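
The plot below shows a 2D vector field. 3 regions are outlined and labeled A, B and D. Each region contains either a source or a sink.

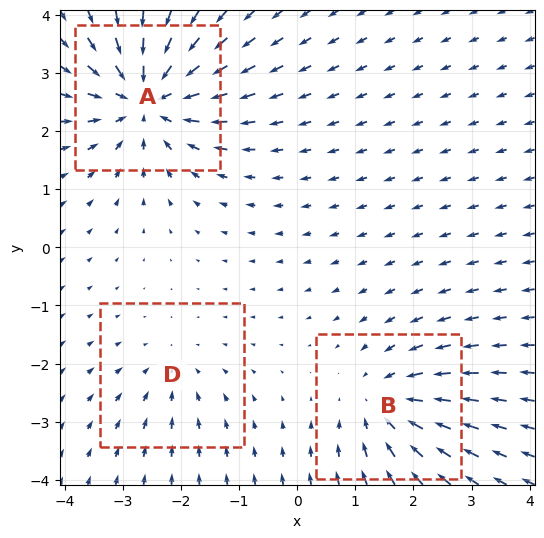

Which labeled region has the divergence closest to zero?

Divergence at each region's feature centre — A: about -5, B: about -3, D: about -2. Region D is closest to zero.

D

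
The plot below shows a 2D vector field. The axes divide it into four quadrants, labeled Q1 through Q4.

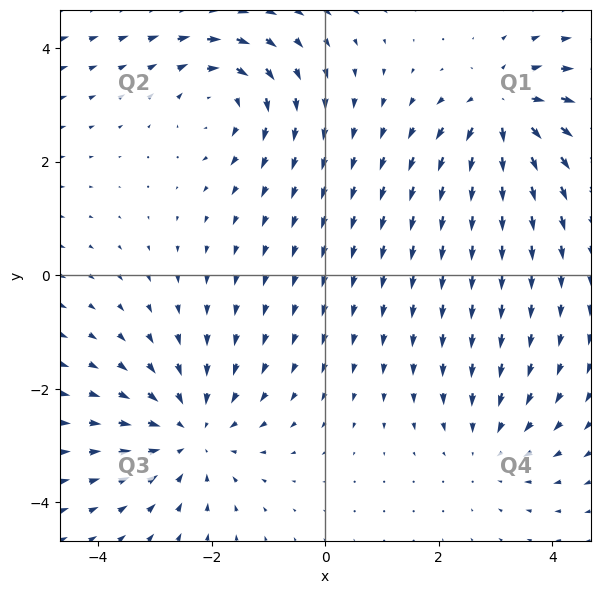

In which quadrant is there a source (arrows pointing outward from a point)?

Q1

The source sits at approximately (3.2, 2.9), which lies in quadrant Q1. The divergence there is about +5, positive as expected for a source.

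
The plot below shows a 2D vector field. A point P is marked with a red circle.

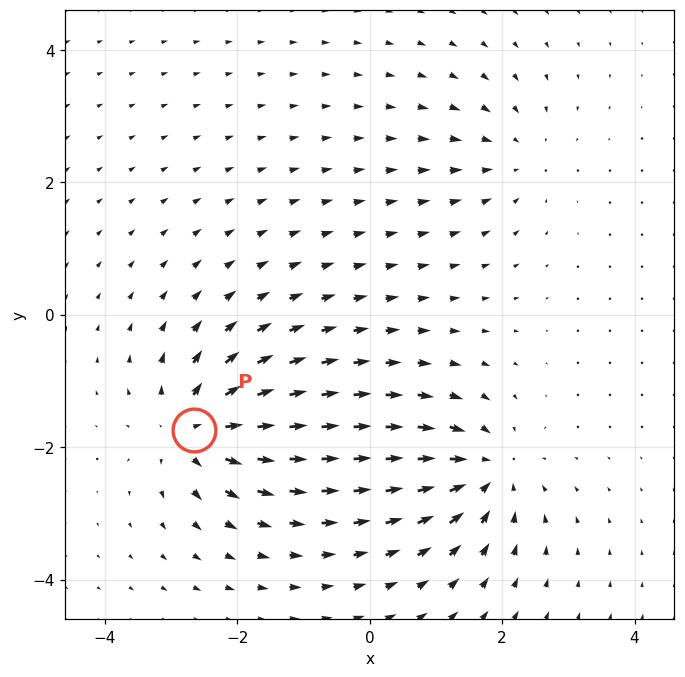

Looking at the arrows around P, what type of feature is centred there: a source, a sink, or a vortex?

source

At P (-2.6, -1.7) the arrows spread outward. Divergence about +7, curl ≈0 — positive divergence with near-zero curl is a source.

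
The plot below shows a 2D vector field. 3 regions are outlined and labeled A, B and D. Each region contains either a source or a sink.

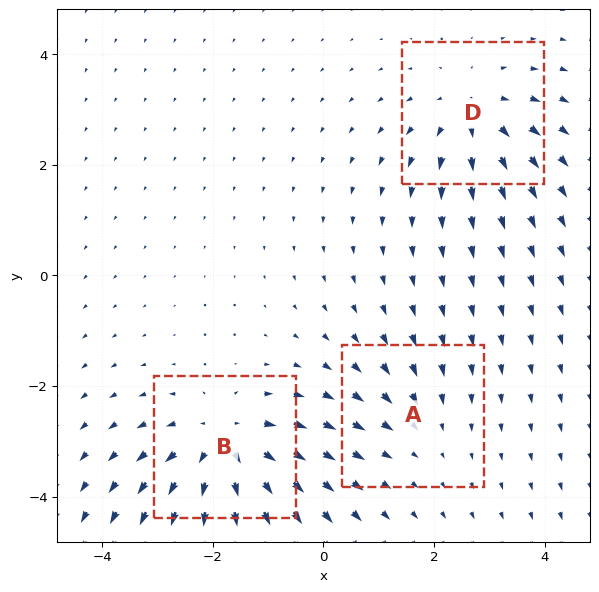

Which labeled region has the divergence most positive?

Divergence at each region's feature centre — A: about -2, B: about +5, D: about +4. Region B is most positive.

B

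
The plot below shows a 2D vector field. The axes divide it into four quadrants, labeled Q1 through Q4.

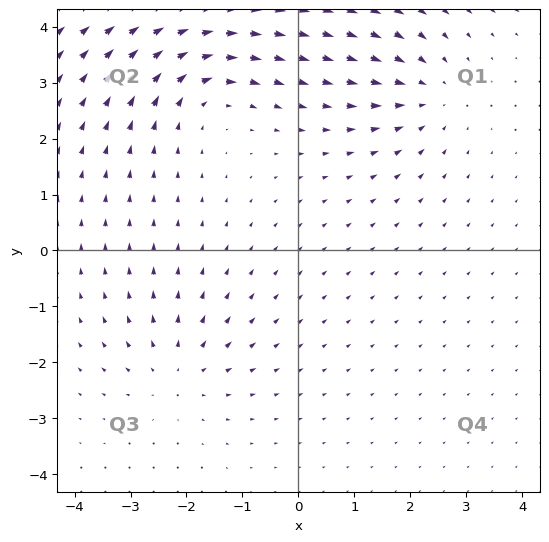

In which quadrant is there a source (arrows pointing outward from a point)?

The source sits at approximately (-2.2, -2.2), which lies in quadrant Q3. The divergence there is about +3, positive as expected for a source.

Q3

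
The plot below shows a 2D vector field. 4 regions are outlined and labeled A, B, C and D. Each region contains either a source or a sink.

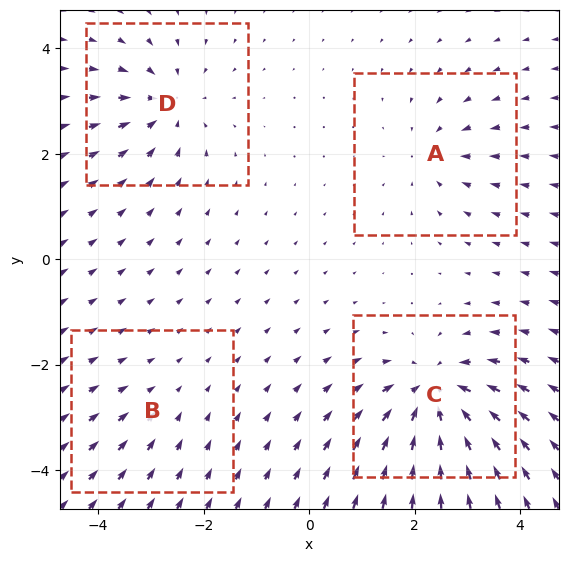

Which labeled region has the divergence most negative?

Divergence at each region's feature centre — A: about -4, B: about -2, C: about -8, D: about -5. Region C is most negative.

C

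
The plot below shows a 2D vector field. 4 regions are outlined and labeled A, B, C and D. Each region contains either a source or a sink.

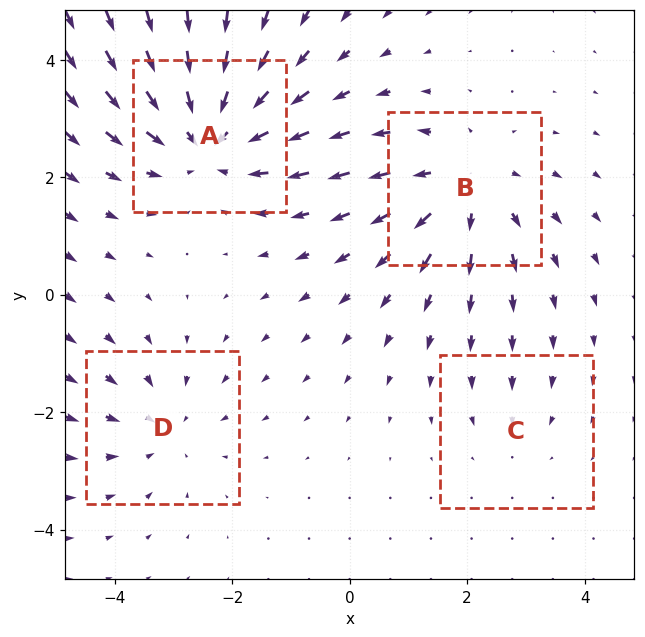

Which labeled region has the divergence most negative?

Divergence at each region's feature centre — A: about -6, B: about +4, C: about -2, D: about -3. Region A is most negative.

A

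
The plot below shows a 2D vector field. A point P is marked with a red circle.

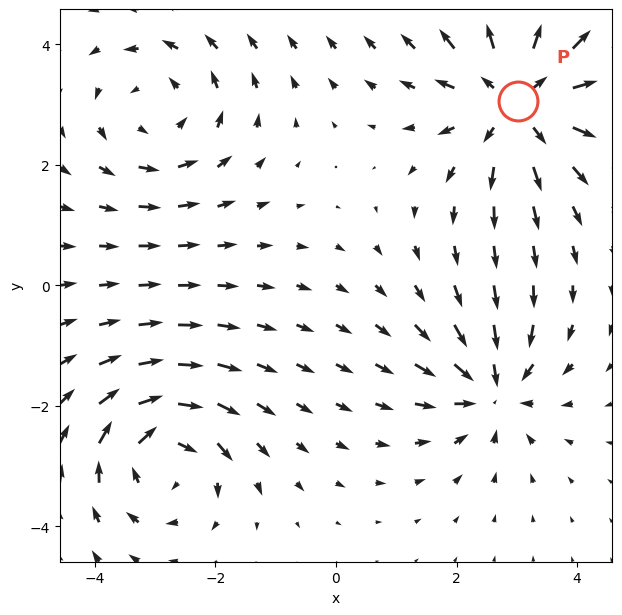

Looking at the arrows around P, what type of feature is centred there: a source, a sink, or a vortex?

At P (3.0, 3.1) the arrows spread outward. Divergence about +4, curl ≈0 — positive divergence with near-zero curl is a source.

source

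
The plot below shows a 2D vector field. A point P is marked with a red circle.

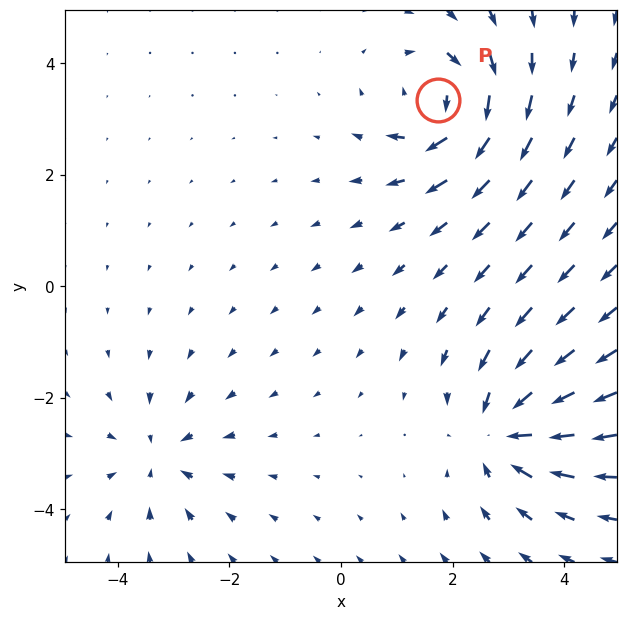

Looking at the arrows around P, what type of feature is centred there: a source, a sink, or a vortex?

vortex

At P (1.7, 3.3) the arrows circulate clockwise. Divergence ≈0, curl about -7 — near-zero divergence with nonzero curl is a vortex.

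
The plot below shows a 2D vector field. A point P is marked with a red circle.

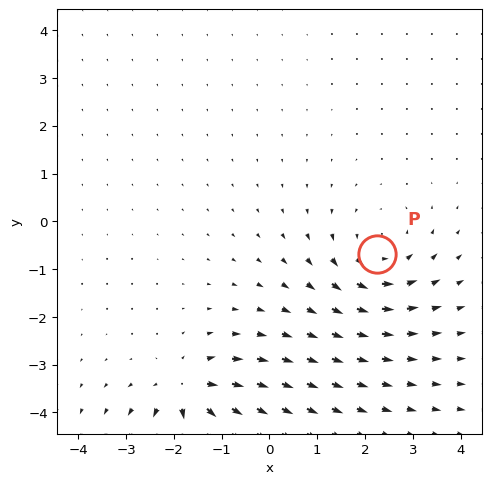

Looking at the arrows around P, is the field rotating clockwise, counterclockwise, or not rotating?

counterclockwise

Near P at (2.3, -0.7) the arrows circulate counterclockwise. The curl (z-component) there is about +3; positive curl means counterclockwise rotation.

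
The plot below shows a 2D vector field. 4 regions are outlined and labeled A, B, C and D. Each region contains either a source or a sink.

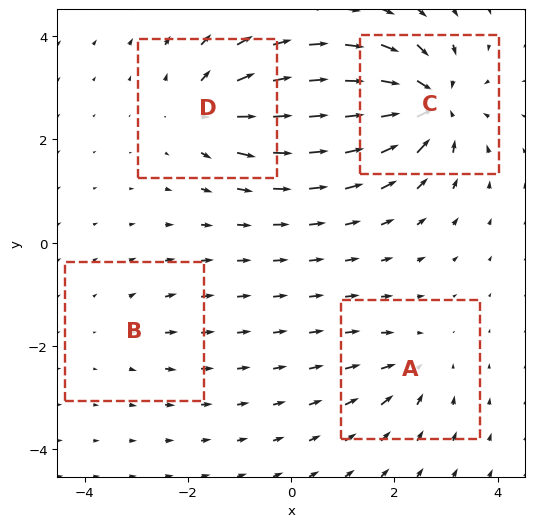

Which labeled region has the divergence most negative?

Divergence at each region's feature centre — A: about -4, B: about +2, C: about -8, D: about +5. Region C is most negative.

C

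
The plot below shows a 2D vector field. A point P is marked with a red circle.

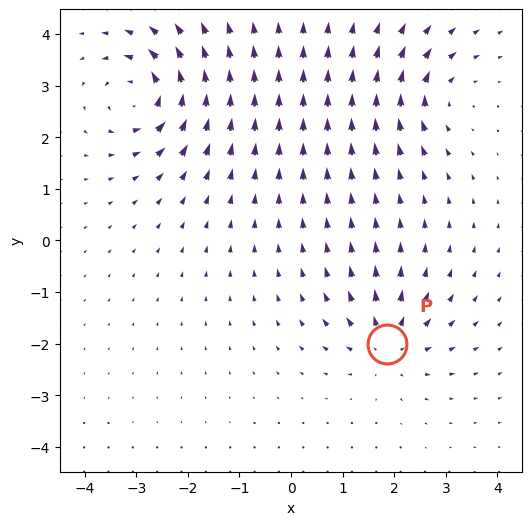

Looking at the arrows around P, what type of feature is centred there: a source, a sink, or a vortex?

source

At P (1.9, -2.0) the arrows spread outward. Divergence about +5, curl ≈0 — positive divergence with near-zero curl is a source.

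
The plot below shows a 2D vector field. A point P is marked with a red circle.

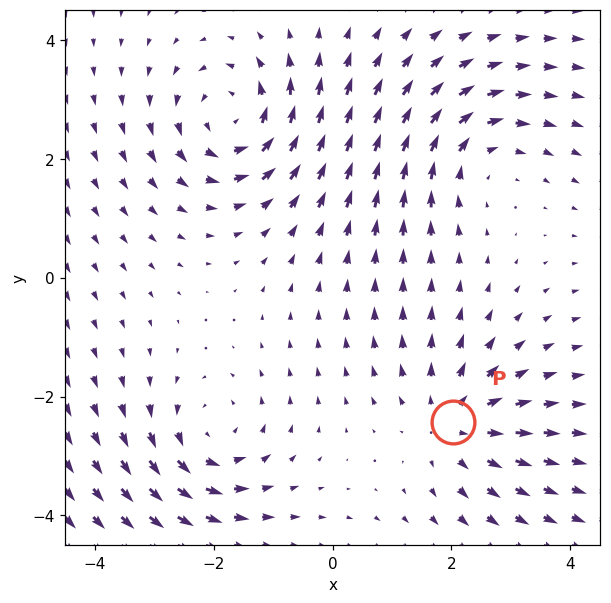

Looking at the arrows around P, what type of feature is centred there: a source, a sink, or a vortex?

At P (2.0, -2.4) the arrows spread outward. Divergence about +3, curl ≈0 — positive divergence with near-zero curl is a source.

source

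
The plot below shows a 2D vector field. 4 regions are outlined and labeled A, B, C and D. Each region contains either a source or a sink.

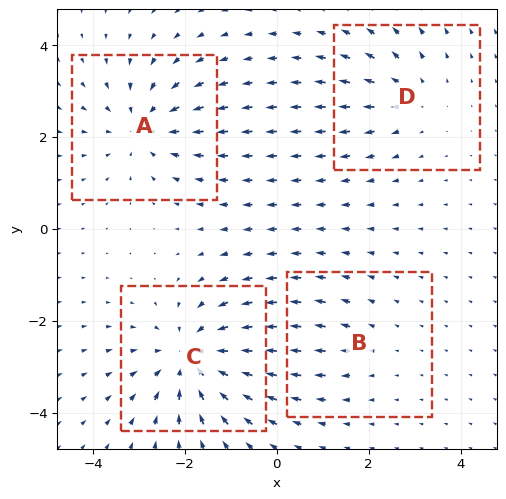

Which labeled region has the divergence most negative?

Divergence at each region's feature centre — A: about -4, B: about +2, C: about -6, D: about +3. Region C is most negative.

C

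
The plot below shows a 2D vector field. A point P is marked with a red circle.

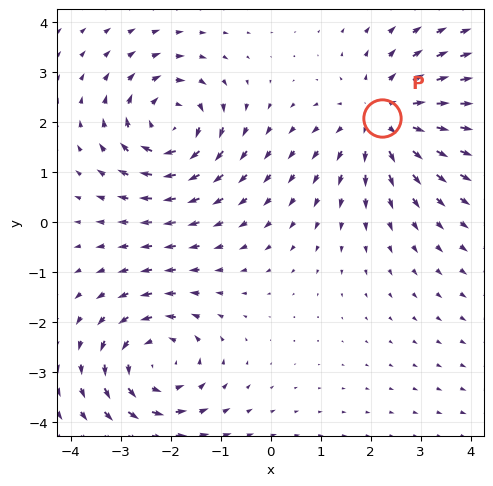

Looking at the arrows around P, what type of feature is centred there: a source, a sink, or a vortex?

source

At P (2.2, 2.1) the arrows spread outward. Divergence about +4, curl ≈0 — positive divergence with near-zero curl is a source.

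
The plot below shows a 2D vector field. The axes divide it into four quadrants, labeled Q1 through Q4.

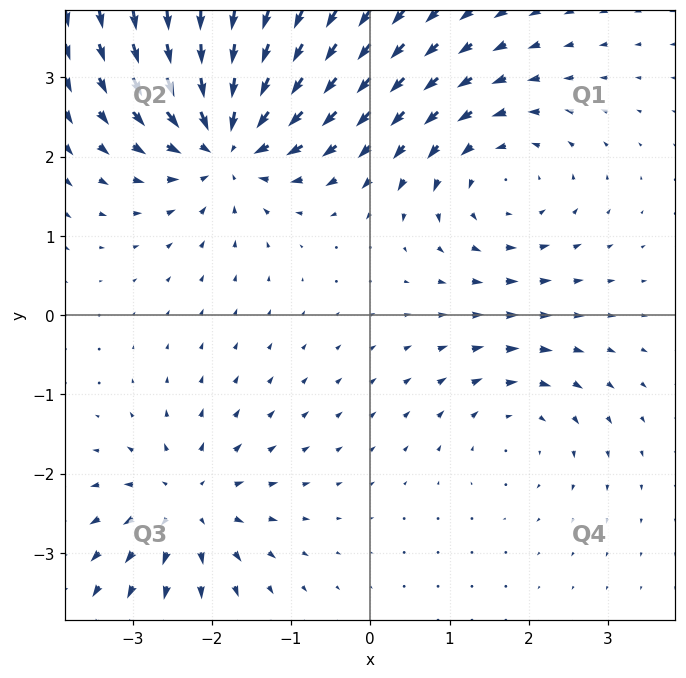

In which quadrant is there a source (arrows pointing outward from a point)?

The source sits at approximately (-2.3, -2.4), which lies in quadrant Q3. The divergence there is about +4, positive as expected for a source.

Q3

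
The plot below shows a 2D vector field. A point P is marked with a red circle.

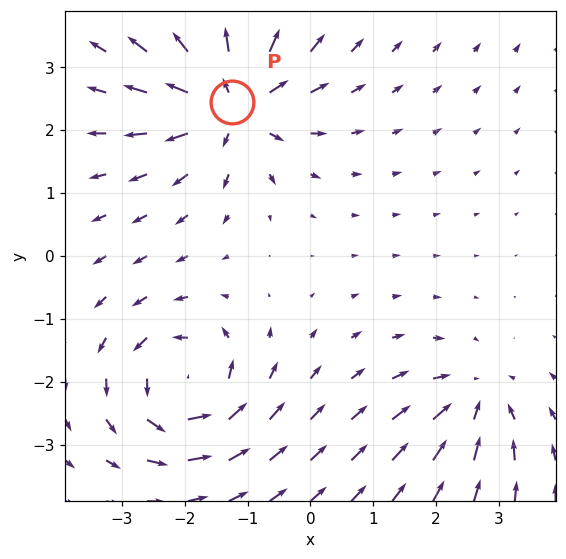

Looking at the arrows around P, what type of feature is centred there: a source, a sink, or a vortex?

source

At P (-1.2, 2.5) the arrows spread outward. Divergence about +7, curl ≈0 — positive divergence with near-zero curl is a source.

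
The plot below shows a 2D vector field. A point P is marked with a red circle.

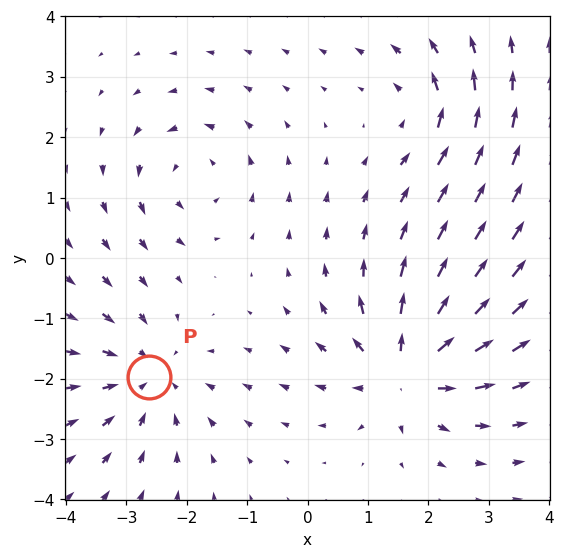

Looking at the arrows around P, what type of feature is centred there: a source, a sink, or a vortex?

sink

At P (-2.6, -2.0) the arrows converge inward. Divergence about -4, curl ≈0 — negative divergence with near-zero curl is a sink.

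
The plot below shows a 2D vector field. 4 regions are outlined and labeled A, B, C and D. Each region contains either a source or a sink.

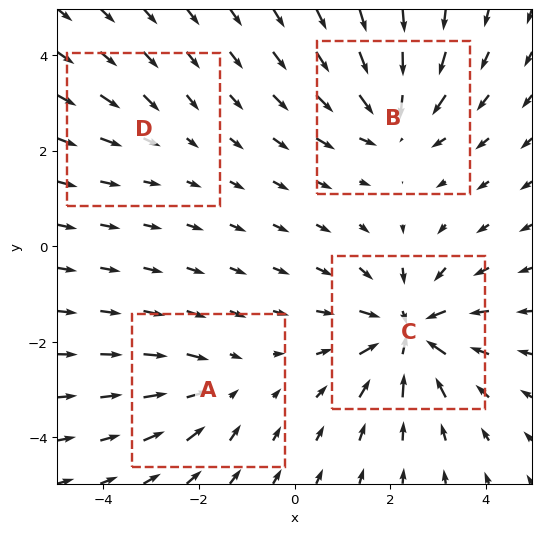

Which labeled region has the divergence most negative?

C

Divergence at each region's feature centre — A: about -3, B: about -5, C: about -7, D: about -2. Region C is most negative.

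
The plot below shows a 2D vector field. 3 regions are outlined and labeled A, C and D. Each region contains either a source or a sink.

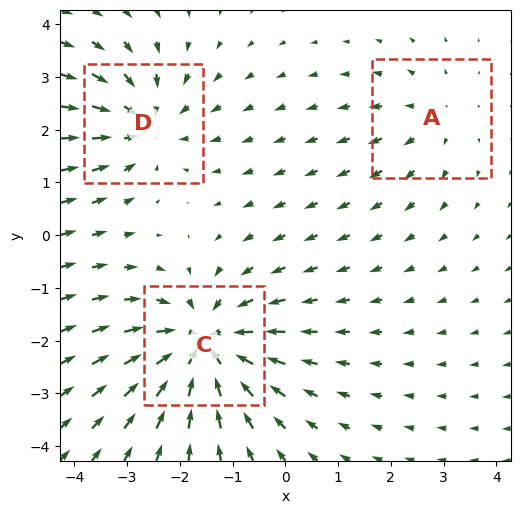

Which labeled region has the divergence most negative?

C

Divergence at each region's feature centre — A: about +2, C: about -4, D: about -3. Region C is most negative.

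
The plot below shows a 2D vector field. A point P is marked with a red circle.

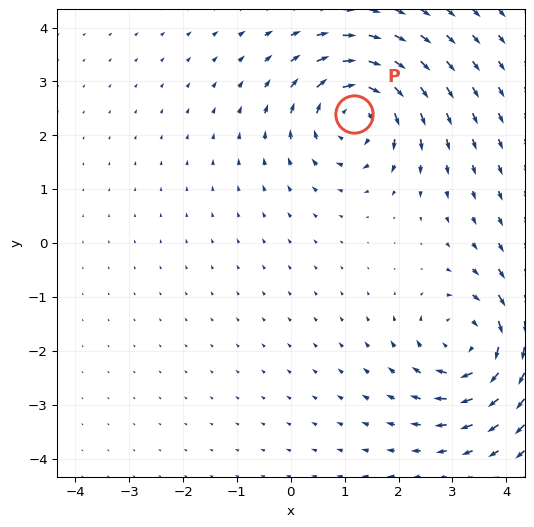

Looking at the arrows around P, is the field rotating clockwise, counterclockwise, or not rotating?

Near P at (1.2, 2.4) the arrows circulate clockwise. The curl (z-component) there is about -5; negative curl means clockwise rotation.

clockwise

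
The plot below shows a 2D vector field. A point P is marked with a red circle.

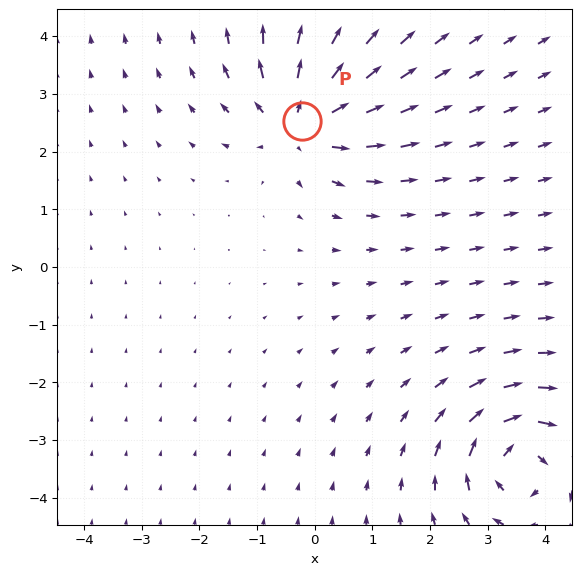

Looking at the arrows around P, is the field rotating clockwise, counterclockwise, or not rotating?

not rotating

Near P at (-0.2, 2.5) the arrows show no circulation. The curl there is ≈0.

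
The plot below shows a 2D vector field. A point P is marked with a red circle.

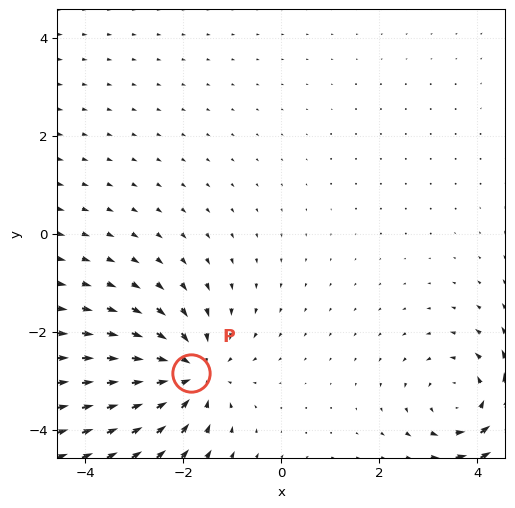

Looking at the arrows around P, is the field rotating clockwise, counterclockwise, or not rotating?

not rotating

Near P at (-1.8, -2.9) the arrows show no circulation. The curl there is ≈0.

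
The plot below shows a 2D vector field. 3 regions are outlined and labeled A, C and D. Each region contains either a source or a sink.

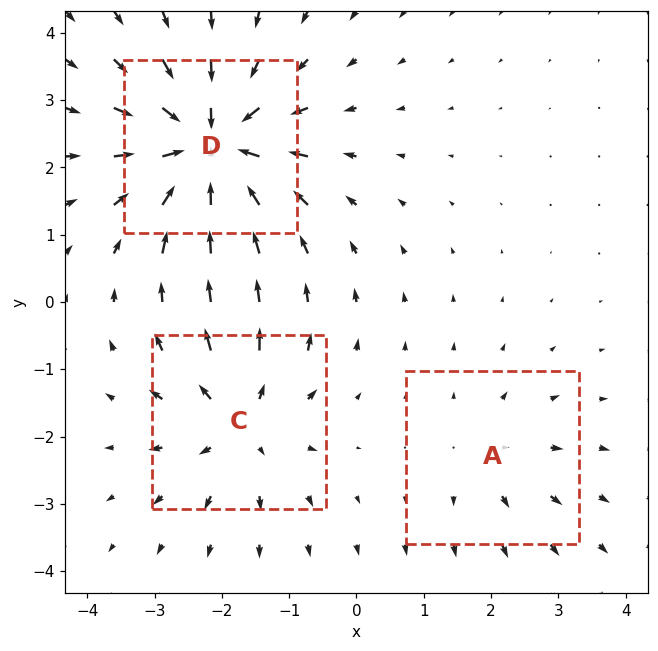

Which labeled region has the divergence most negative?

Divergence at each region's feature centre — A: about +2, C: about +4, D: about -6. Region D is most negative.

D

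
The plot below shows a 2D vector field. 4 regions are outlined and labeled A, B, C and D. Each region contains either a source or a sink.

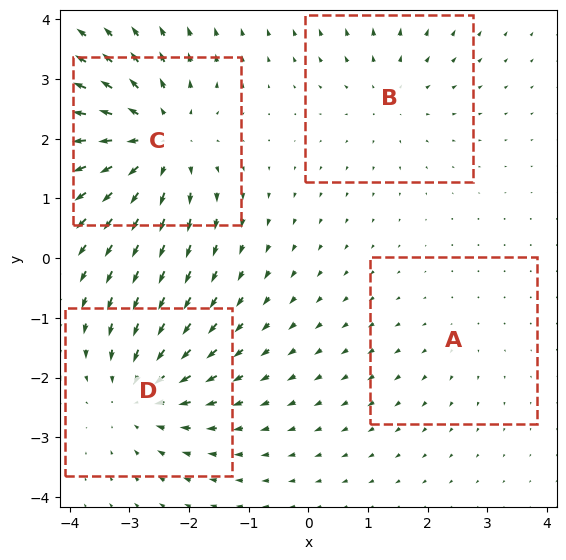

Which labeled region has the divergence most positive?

Divergence at each region's feature centre — A: about +2, B: about +3, C: about +6, D: about -5. Region C is most positive.

C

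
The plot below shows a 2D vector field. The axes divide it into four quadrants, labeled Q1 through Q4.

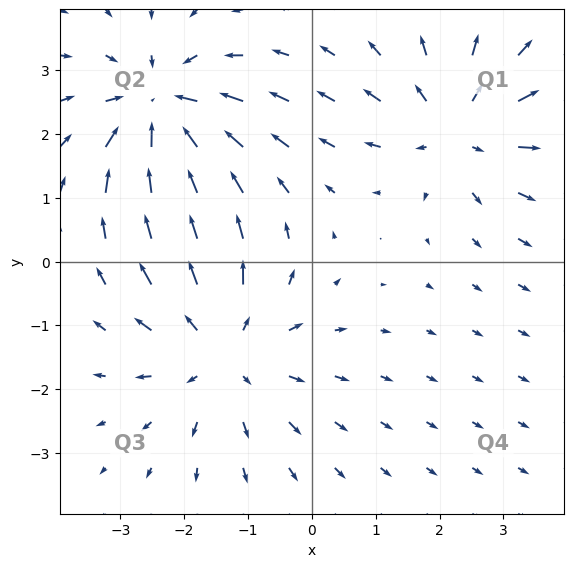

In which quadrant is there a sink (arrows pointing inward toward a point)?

Q2

The sink sits at approximately (-2.4, 2.4), which lies in quadrant Q2. The divergence there is about -5, negative as expected for a sink.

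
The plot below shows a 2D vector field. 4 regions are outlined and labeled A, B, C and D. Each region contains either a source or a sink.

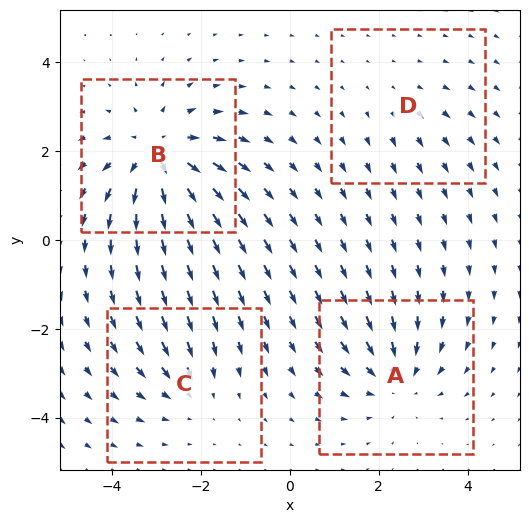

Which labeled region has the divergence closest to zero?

D

Divergence at each region's feature centre — A: about -4, B: about +6, C: about -3, D: about +2. Region D is closest to zero.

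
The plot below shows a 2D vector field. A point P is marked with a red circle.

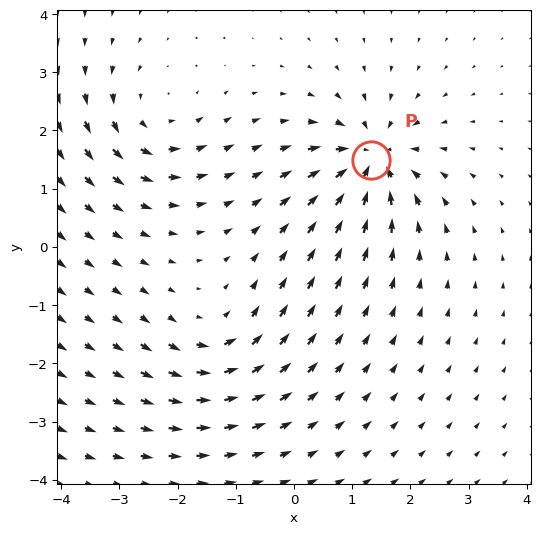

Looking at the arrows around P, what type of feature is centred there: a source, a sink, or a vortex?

At P (1.3, 1.5) the arrows converge inward. Divergence about -6, curl ≈0 — negative divergence with near-zero curl is a sink.

sink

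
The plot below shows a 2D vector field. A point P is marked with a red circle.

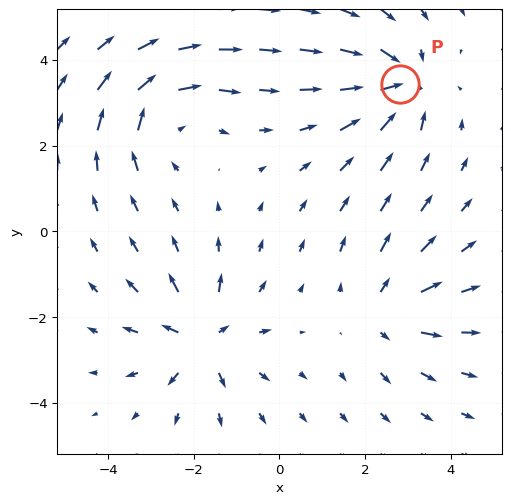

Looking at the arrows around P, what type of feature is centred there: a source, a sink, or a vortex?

At P (2.8, 3.4) the arrows converge inward. Divergence about -4, curl ≈0 — negative divergence with near-zero curl is a sink.

sink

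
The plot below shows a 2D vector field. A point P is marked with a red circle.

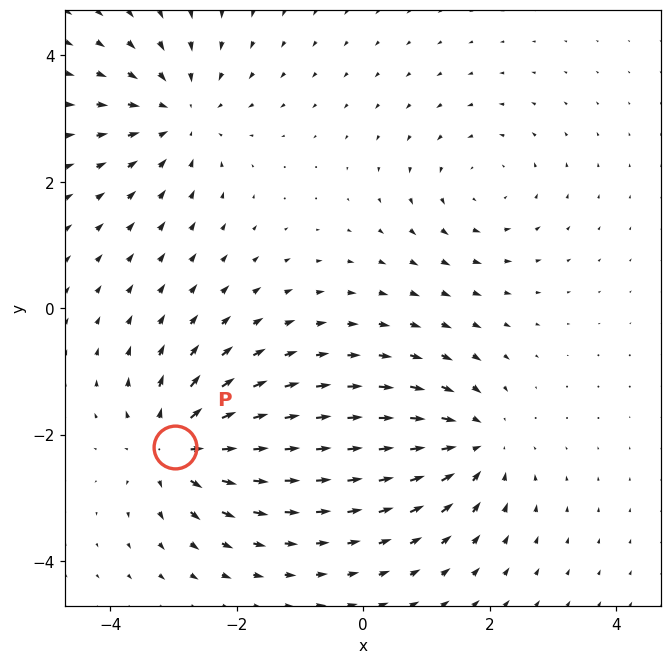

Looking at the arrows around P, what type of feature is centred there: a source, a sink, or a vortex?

source

At P (-3.0, -2.2) the arrows spread outward. Divergence about +5, curl ≈0 — positive divergence with near-zero curl is a source.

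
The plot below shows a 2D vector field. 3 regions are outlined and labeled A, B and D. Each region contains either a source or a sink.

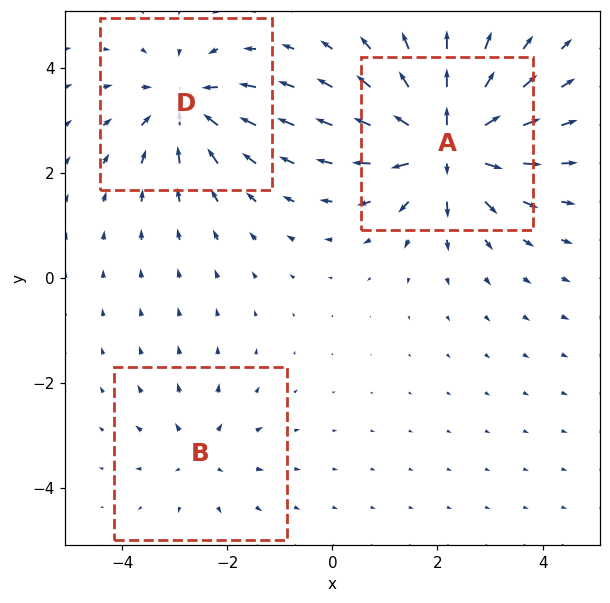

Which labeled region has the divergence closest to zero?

Divergence at each region's feature centre — A: about +6, B: about +2, D: about -4. Region B is closest to zero.

B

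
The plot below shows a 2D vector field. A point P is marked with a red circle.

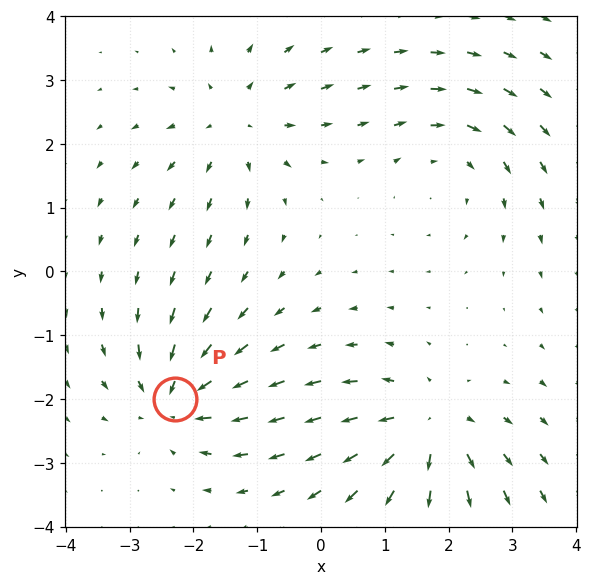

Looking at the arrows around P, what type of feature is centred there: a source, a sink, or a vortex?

At P (-2.3, -2.0) the arrows converge inward. Divergence about -5, curl ≈0 — negative divergence with near-zero curl is a sink.

sink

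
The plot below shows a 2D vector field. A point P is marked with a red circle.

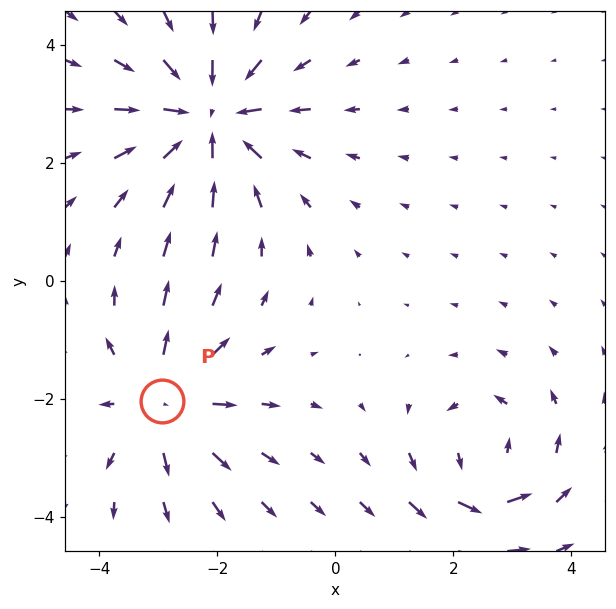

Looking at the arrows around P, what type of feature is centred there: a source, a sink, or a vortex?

source

At P (-2.9, -2.0) the arrows spread outward. Divergence about +4, curl ≈0 — positive divergence with near-zero curl is a source.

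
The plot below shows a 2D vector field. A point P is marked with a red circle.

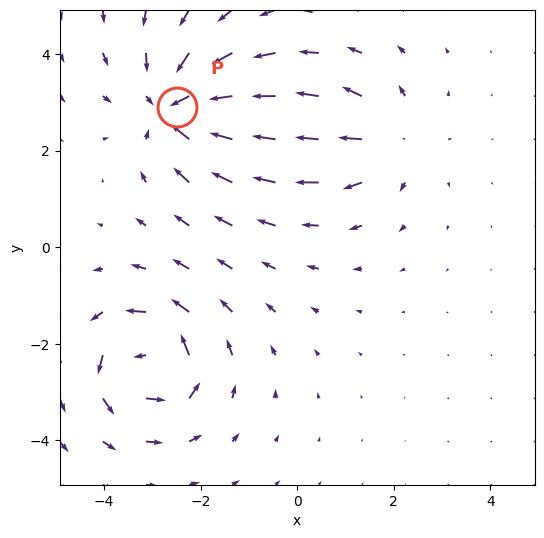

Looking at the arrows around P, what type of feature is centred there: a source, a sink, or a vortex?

sink

At P (-2.5, 2.9) the arrows converge inward. Divergence about -5, curl ≈0 — negative divergence with near-zero curl is a sink.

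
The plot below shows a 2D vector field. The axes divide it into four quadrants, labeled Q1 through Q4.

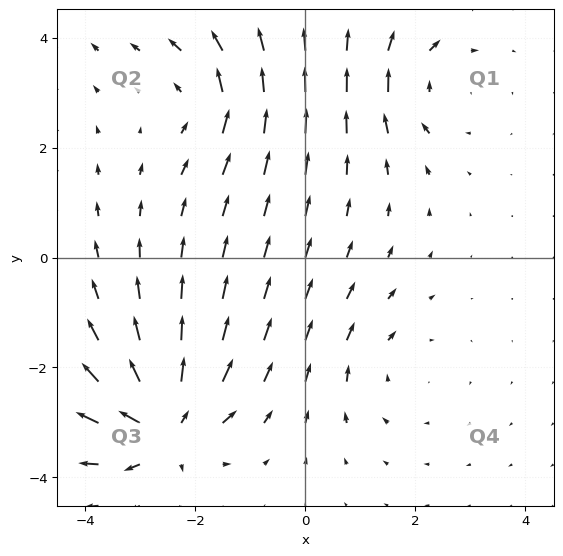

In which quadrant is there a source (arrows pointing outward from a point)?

The source sits at approximately (-2.5, -3.0), which lies in quadrant Q3. The divergence there is about +6, positive as expected for a source.

Q3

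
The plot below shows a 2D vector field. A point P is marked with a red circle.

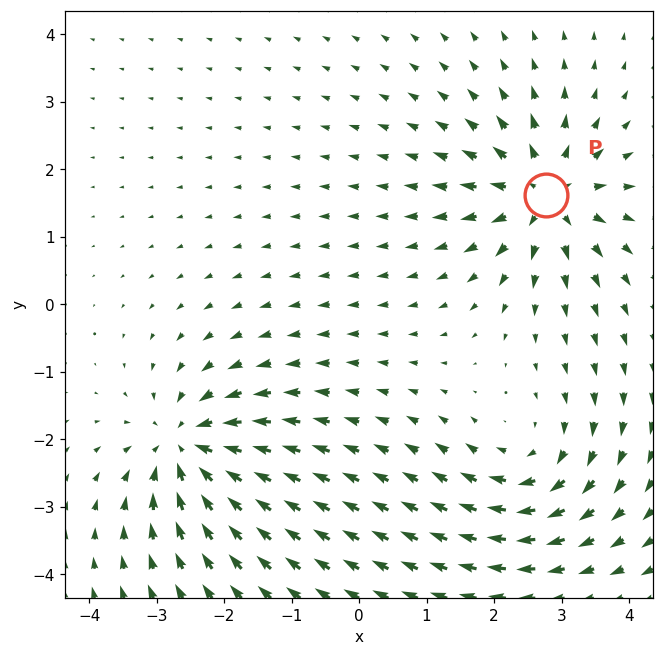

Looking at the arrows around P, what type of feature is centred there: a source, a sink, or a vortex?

At P (2.8, 1.6) the arrows spread outward. Divergence about +6, curl ≈0 — positive divergence with near-zero curl is a source.

source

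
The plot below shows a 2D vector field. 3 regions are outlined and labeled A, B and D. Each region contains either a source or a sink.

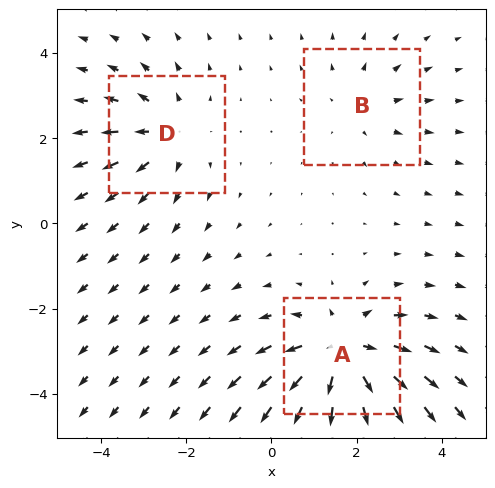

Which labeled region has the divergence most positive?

A

Divergence at each region's feature centre — A: about +5, B: about +2, D: about +3. Region A is most positive.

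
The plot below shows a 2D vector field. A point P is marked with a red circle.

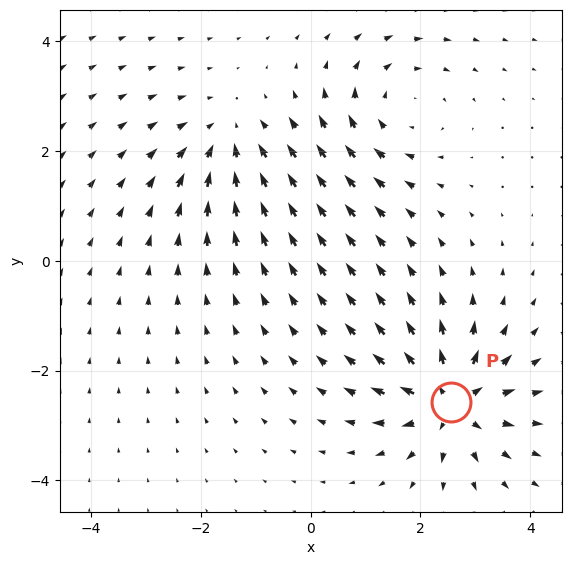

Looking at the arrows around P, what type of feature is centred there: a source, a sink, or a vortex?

At P (2.5, -2.6) the arrows spread outward. Divergence about +5, curl ≈0 — positive divergence with near-zero curl is a source.

source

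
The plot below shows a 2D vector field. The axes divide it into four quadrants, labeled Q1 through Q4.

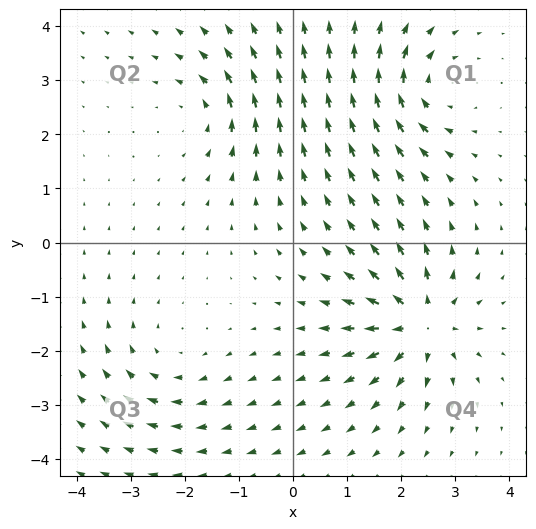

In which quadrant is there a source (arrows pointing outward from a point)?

The source sits at approximately (2.4, -1.5), which lies in quadrant Q4. The divergence there is about +7, positive as expected for a source.

Q4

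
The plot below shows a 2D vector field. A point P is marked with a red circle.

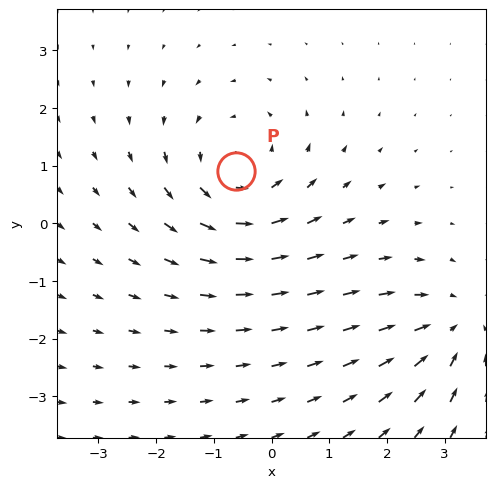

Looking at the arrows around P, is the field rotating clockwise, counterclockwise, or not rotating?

Near P at (-0.6, 0.9) the arrows circulate counterclockwise. The curl (z-component) there is about +4; positive curl means counterclockwise rotation.

counterclockwise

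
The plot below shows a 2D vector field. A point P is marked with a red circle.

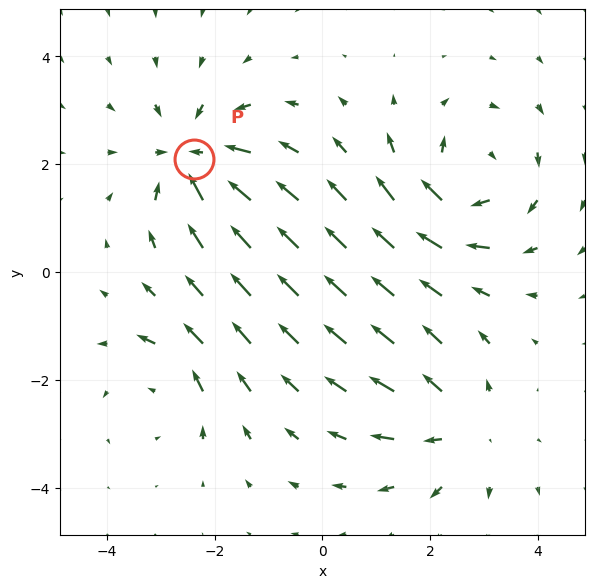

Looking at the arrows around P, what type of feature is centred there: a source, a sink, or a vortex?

sink

At P (-2.4, 2.1) the arrows converge inward. Divergence about -5, curl ≈0 — negative divergence with near-zero curl is a sink.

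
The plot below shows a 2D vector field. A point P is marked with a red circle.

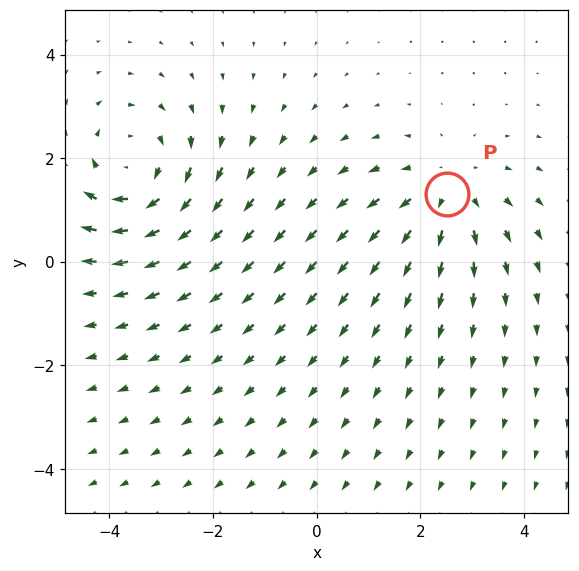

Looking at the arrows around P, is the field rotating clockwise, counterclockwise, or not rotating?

not rotating

Near P at (2.5, 1.3) the arrows show no circulation. The curl there is ≈0.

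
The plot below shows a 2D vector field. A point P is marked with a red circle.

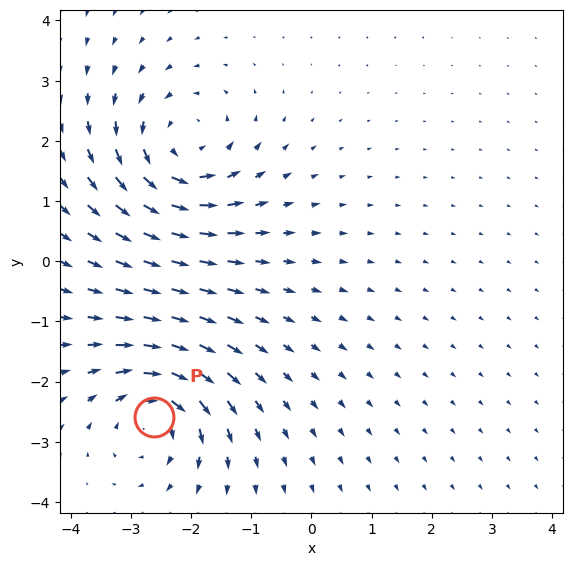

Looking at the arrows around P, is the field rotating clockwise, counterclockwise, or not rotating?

clockwise

Near P at (-2.6, -2.6) the arrows circulate clockwise. The curl (z-component) there is about -6; negative curl means clockwise rotation.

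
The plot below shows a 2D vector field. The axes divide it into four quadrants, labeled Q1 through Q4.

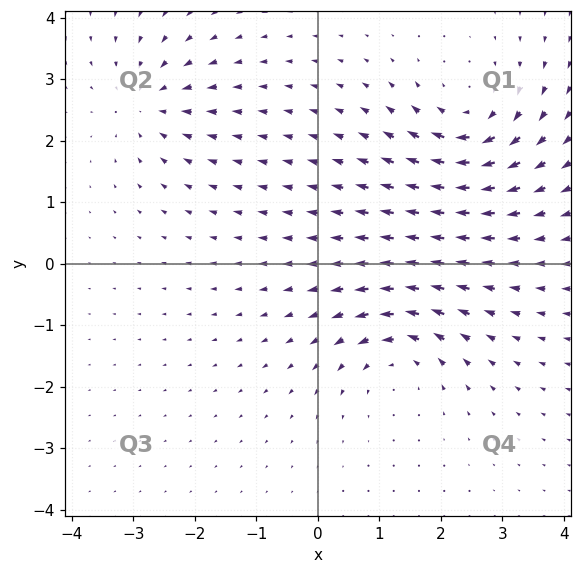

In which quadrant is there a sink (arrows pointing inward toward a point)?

Q2

The sink sits at approximately (-2.8, 2.6), which lies in quadrant Q2. The divergence there is about -4, negative as expected for a sink.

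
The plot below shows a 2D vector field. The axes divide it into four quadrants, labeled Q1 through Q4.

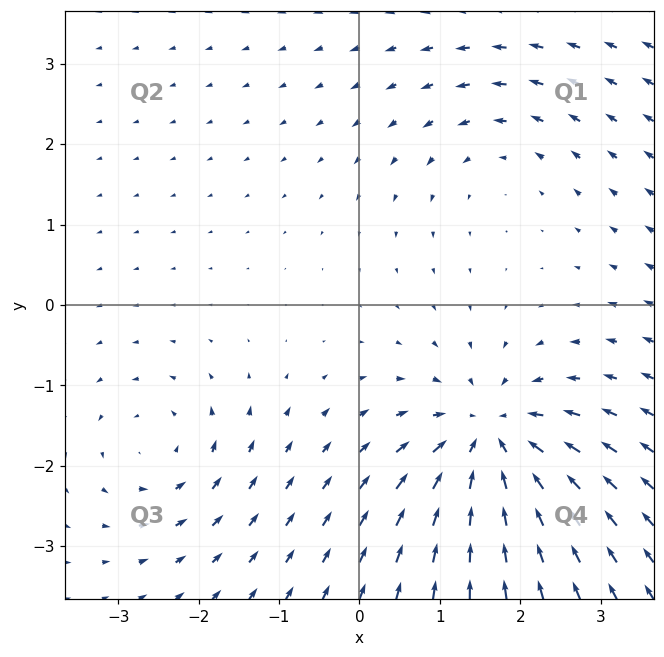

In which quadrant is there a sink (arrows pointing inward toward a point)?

The sink sits at approximately (1.6, -1.7), which lies in quadrant Q4. The divergence there is about -6, negative as expected for a sink.

Q4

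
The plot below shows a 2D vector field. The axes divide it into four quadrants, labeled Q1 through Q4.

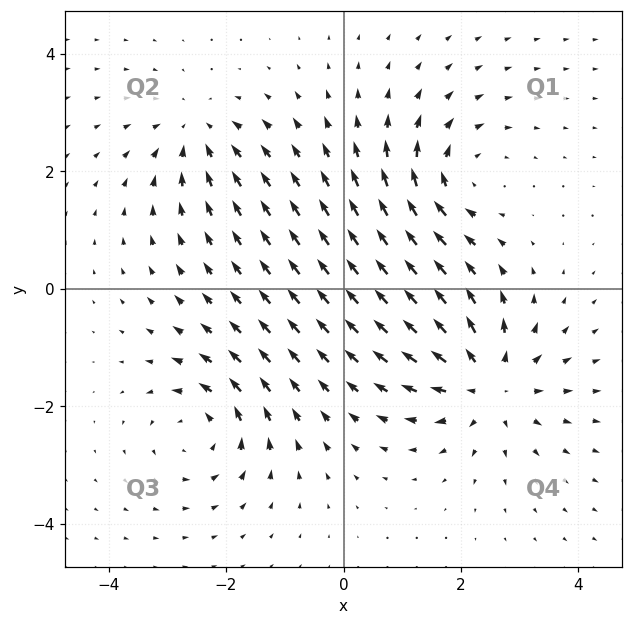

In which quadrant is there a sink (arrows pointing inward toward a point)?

Q2

The sink sits at approximately (-2.5, 2.6), which lies in quadrant Q2. The divergence there is about -4, negative as expected for a sink.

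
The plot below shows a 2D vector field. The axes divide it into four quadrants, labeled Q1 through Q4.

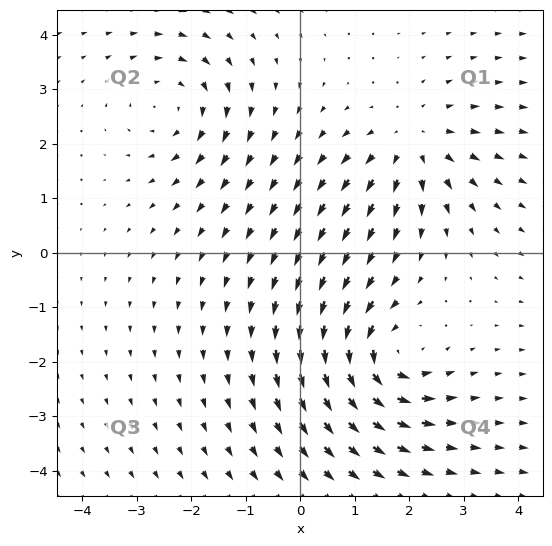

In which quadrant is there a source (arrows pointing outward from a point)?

Q1

The source sits at approximately (2.1, 2.0), which lies in quadrant Q1. The divergence there is about +3, positive as expected for a source.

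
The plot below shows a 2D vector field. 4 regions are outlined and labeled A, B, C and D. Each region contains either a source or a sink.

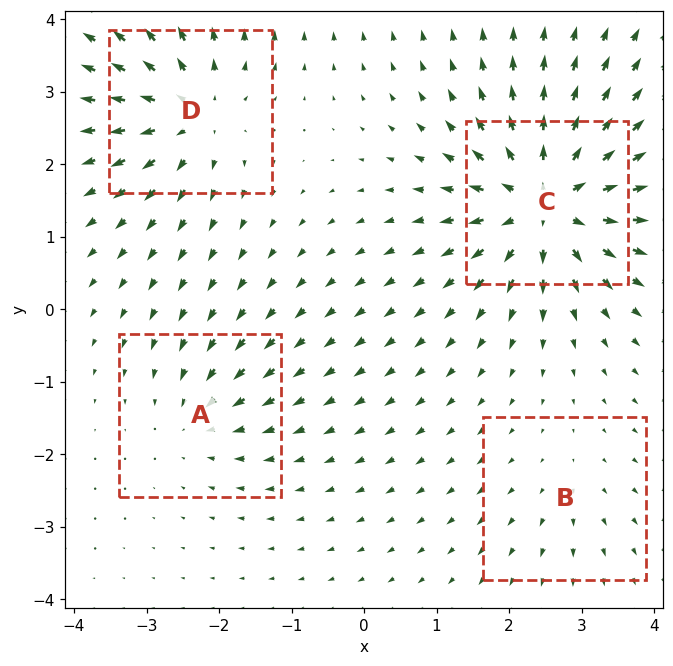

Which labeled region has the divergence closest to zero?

Divergence at each region's feature centre — A: about -4, B: about +2, C: about +9, D: about +6. Region B is closest to zero.

B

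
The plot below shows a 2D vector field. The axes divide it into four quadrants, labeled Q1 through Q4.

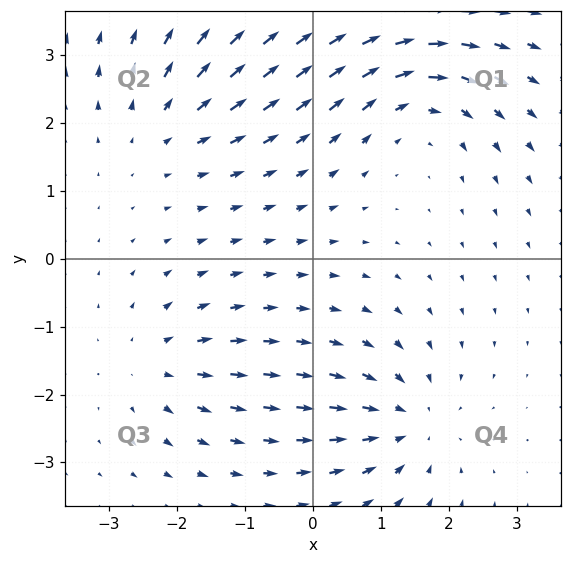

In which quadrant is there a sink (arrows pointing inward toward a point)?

Q4

The sink sits at approximately (1.4, -2.4), which lies in quadrant Q4. The divergence there is about -4, negative as expected for a sink.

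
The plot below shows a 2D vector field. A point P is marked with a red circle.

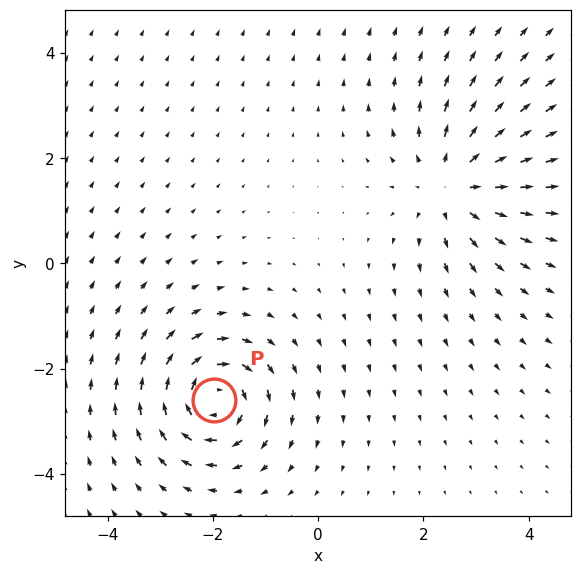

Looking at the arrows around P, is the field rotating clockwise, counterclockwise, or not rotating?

Near P at (-2.0, -2.6) the arrows circulate clockwise. The curl (z-component) there is about -5; negative curl means clockwise rotation.

clockwise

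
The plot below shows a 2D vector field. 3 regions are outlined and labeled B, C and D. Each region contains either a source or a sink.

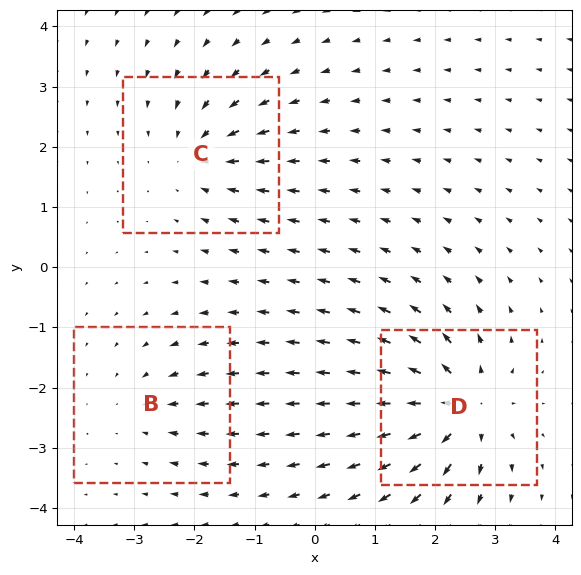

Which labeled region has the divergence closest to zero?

Divergence at each region's feature centre — B: about -2, C: about -4, D: about +6. Region B is closest to zero.

B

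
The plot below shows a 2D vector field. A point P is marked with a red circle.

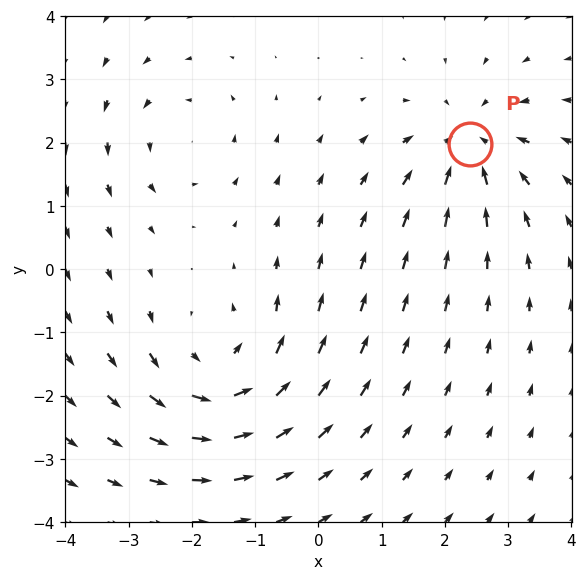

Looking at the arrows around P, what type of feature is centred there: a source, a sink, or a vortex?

sink

At P (2.4, 2.0) the arrows converge inward. Divergence about -4, curl ≈0 — negative divergence with near-zero curl is a sink.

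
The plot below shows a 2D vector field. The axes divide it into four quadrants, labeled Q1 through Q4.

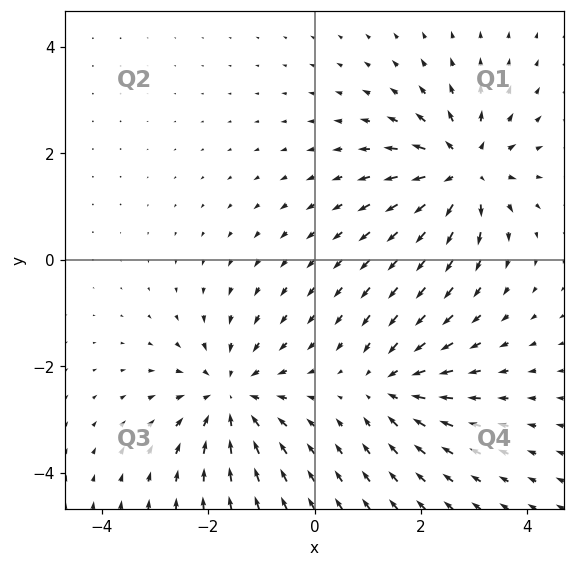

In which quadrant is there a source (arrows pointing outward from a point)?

The source sits at approximately (2.8, 1.7), which lies in quadrant Q1. The divergence there is about +7, positive as expected for a source.

Q1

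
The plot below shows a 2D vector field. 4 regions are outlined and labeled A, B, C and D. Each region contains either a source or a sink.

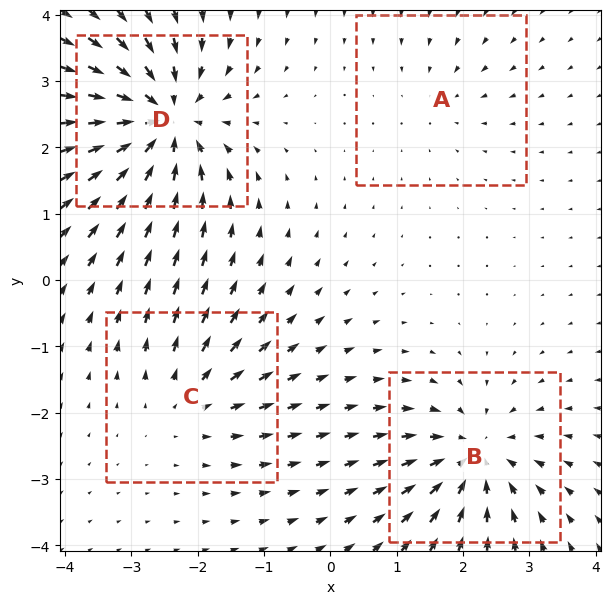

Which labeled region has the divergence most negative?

D

Divergence at each region's feature centre — A: about -2, B: about -5, C: about +3, D: about -7. Region D is most negative.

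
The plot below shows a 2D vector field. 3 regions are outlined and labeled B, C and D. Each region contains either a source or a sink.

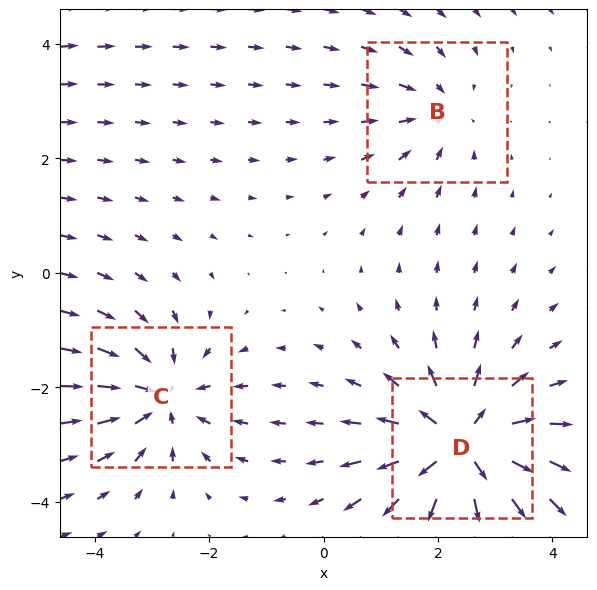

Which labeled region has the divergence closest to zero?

Divergence at each region's feature centre — B: about -2, C: about -4, D: about +5. Region B is closest to zero.

B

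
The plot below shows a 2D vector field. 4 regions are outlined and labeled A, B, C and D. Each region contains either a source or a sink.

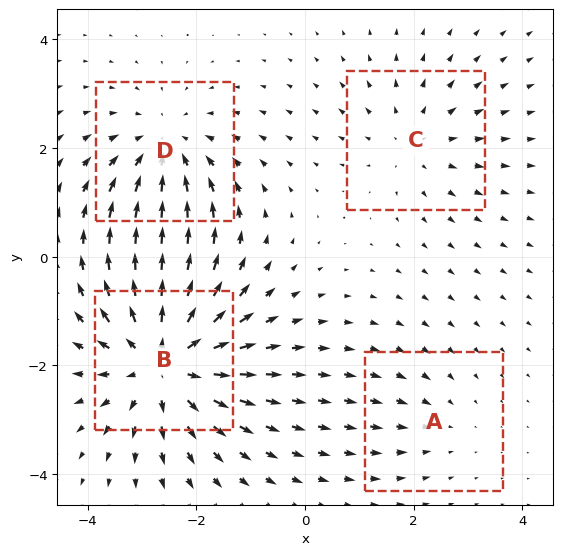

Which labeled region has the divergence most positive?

B

Divergence at each region's feature centre — A: about -2, B: about +6, C: about +3, D: about -4. Region B is most positive.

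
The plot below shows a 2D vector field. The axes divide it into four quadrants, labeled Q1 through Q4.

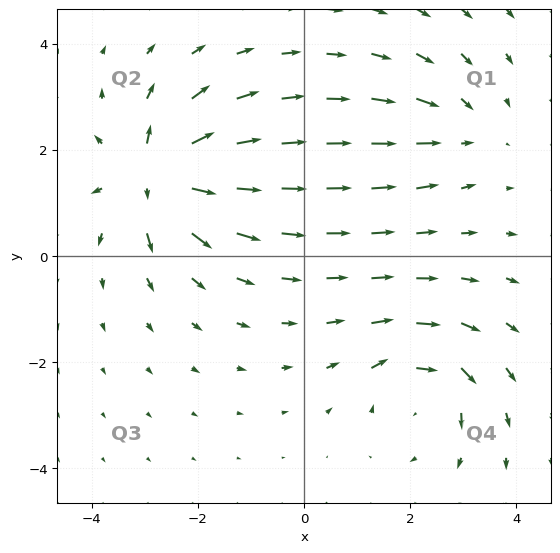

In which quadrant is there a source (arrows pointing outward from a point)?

The source sits at approximately (-2.8, 1.5), which lies in quadrant Q2. The divergence there is about +6, positive as expected for a source.

Q2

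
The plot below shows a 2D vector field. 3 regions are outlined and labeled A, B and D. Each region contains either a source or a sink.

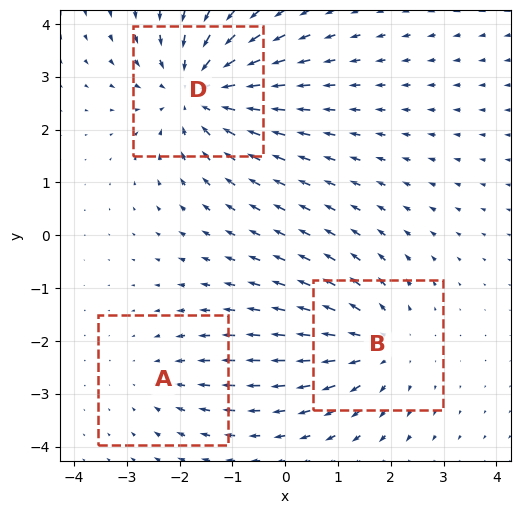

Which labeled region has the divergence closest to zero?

Divergence at each region's feature centre — A: about -2, B: about +3, D: about -4. Region A is closest to zero.

A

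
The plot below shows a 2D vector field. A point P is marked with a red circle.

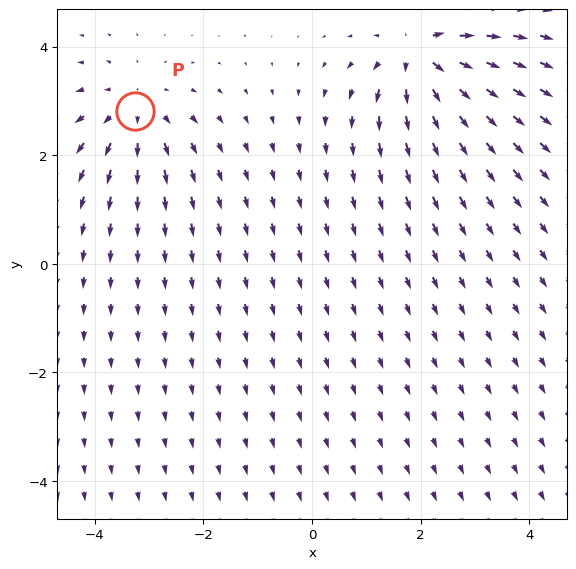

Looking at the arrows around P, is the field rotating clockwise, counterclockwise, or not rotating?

not rotating

Near P at (-3.3, 2.8) the arrows show no circulation. The curl there is ≈0.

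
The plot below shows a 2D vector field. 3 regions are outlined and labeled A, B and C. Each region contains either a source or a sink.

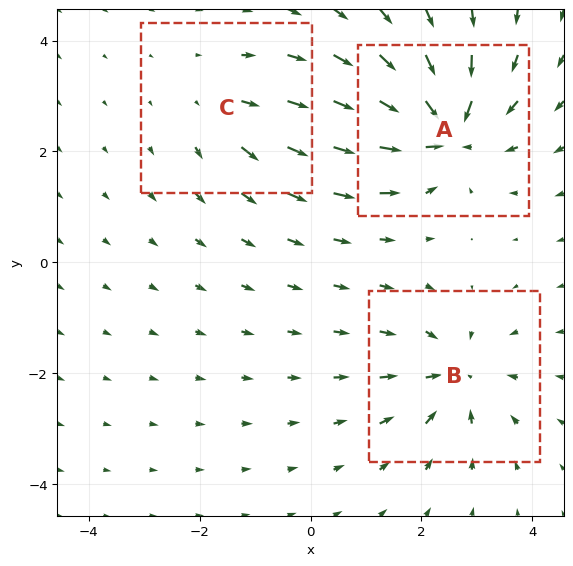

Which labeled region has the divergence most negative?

A

Divergence at each region's feature centre — A: about -5, B: about -4, C: about +2. Region A is most negative.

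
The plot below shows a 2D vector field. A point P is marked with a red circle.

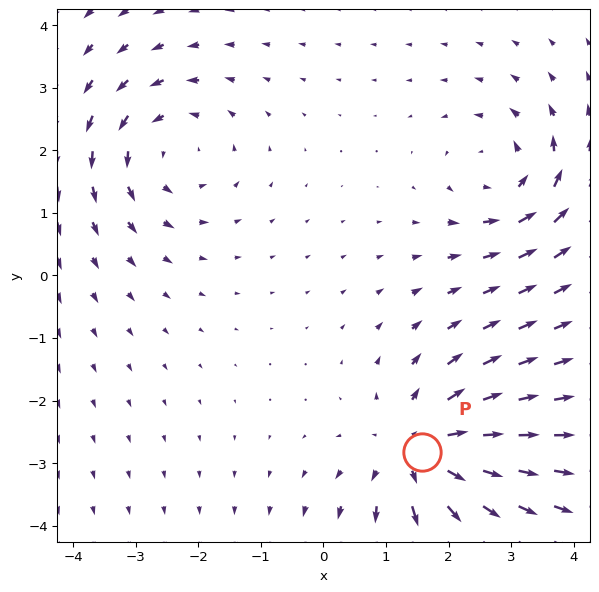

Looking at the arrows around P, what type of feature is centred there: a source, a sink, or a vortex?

At P (1.6, -2.8) the arrows spread outward. Divergence about +4, curl ≈0 — positive divergence with near-zero curl is a source.

source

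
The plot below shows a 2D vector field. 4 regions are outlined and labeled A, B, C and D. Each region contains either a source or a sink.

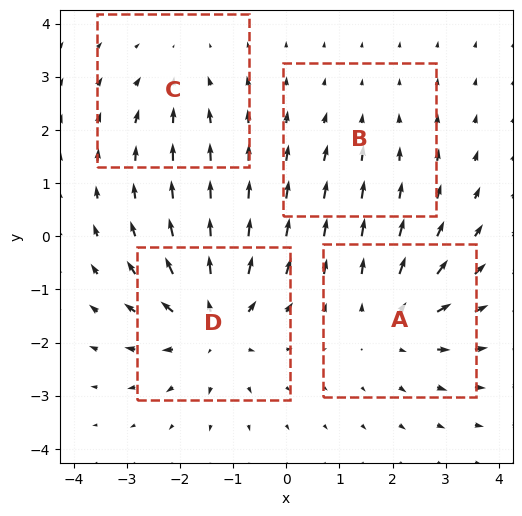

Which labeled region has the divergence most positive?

D

Divergence at each region's feature centre — A: about +4, B: about -2, C: about -3, D: about +6. Region D is most positive.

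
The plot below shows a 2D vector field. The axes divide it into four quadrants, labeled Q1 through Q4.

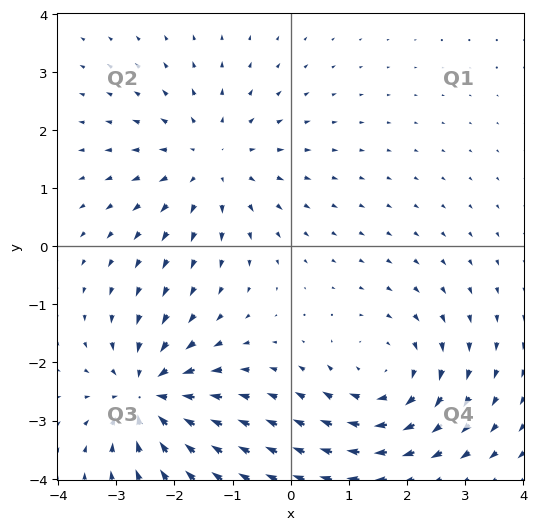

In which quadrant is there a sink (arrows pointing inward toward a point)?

Q3

The sink sits at approximately (-2.5, -2.6), which lies in quadrant Q3. The divergence there is about -5, negative as expected for a sink.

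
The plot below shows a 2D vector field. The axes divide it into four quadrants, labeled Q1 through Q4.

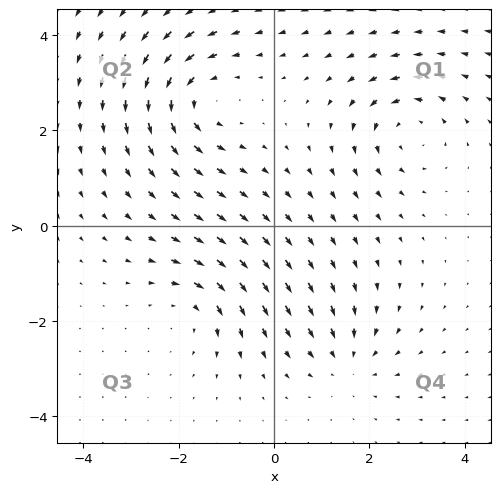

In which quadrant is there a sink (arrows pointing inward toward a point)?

Q4

The sink sits at approximately (1.5, -2.8), which lies in quadrant Q4. The divergence there is about -3, negative as expected for a sink.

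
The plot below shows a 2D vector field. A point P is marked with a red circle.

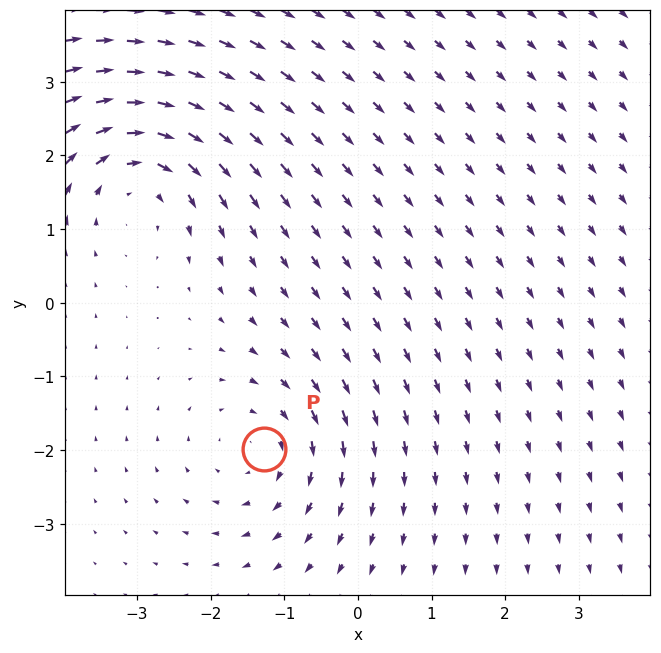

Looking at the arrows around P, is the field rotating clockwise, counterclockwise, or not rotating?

clockwise

Near P at (-1.3, -2.0) the arrows circulate clockwise. The curl (z-component) there is about -3; negative curl means clockwise rotation.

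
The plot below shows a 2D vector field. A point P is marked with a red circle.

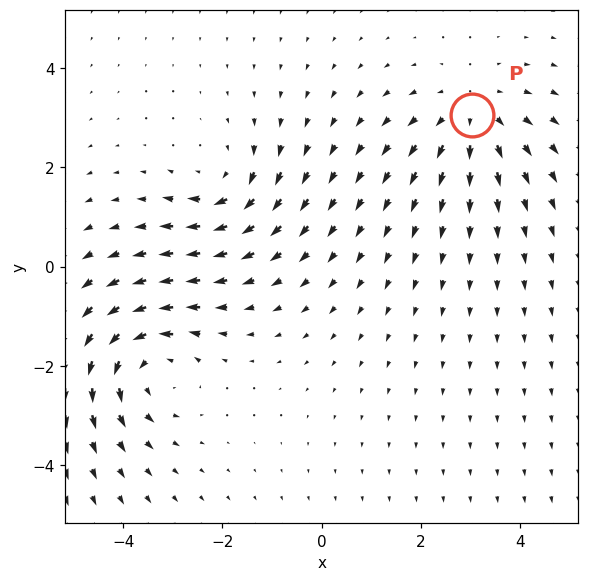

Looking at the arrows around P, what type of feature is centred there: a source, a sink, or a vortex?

source

At P (3.0, 3.1) the arrows spread outward. Divergence about +3, curl ≈0 — positive divergence with near-zero curl is a source.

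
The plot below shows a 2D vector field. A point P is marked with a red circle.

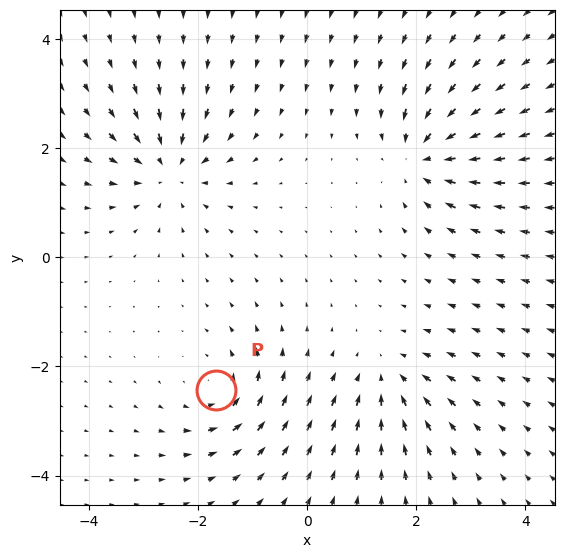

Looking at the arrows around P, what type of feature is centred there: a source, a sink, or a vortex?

At P (-1.7, -2.4) the arrows circulate counterclockwise. Divergence ≈0, curl about +5 — near-zero divergence with nonzero curl is a vortex.

vortex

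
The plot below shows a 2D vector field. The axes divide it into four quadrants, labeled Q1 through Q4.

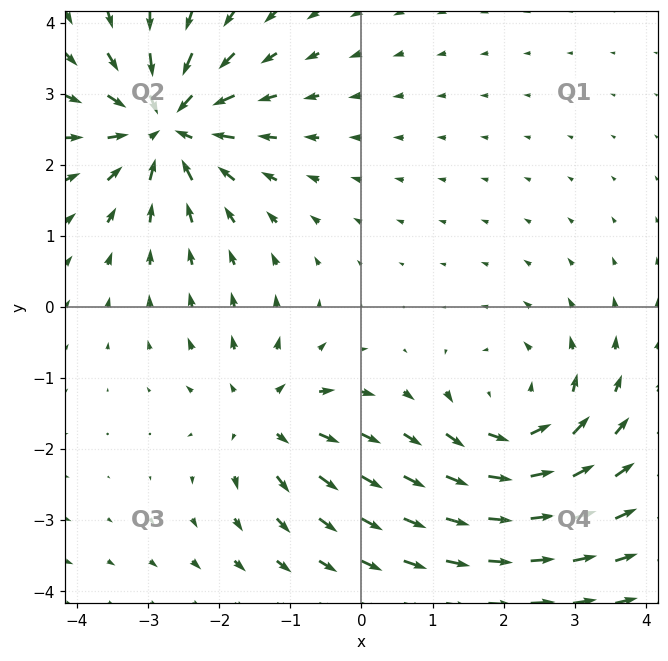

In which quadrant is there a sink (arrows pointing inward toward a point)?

Q2

The sink sits at approximately (-2.7, 2.6), which lies in quadrant Q2. The divergence there is about -7, negative as expected for a sink.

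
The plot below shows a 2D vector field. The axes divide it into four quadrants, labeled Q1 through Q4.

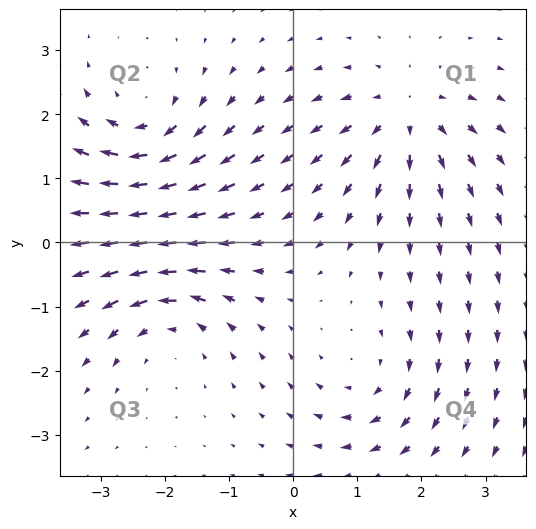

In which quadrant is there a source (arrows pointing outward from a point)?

The source sits at approximately (1.8, 2.0), which lies in quadrant Q1. The divergence there is about +5, positive as expected for a source.

Q1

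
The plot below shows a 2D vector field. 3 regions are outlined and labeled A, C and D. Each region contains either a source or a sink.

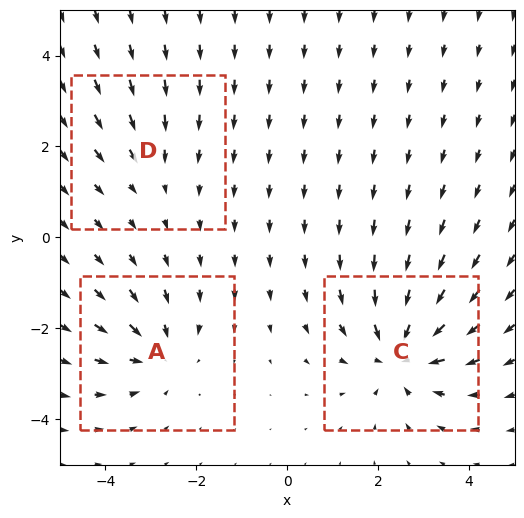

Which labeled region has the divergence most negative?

Divergence at each region's feature centre — A: about -3, C: about -5, D: about -2. Region C is most negative.

C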